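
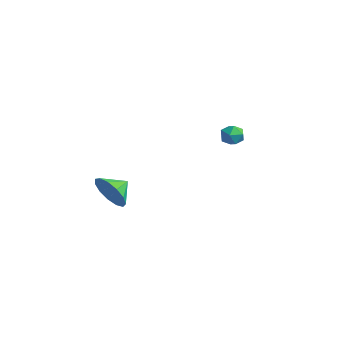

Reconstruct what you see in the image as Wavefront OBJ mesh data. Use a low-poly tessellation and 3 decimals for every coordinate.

v -3.134 3.288 -0.721
v -2.69 3.741 -0.82
v -2.61 2.639 -1.34
v -2.166 3.092 -1.439
v -2.22 2.817 -0.862
v -2.544 3.217 -0.48
v -2.756 3.163 -1.68
v -3.08 3.563 -1.298
v -2.457 3.663 -1.413
v -2.126 3.449 -0.907
v -3.174 2.931 -1.253
v -2.843 2.717 -0.747
v -2.053 -3.169 -3.077
v -1.63 -3.463 -2.231
v -2.227 -2.231 -2.663
v -1.222 -3.249 -2.545
v -1.077 -3.009 -3.027
v -1.242 -2.82 -3.525
v -1.664 -2.742 -3.881
v -2.21 -2.799 -3.982
v -2.706 -2.974 -3.795
v -2.994 -3.211 -3.38
v -2.983 -3.434 -2.869
v -2.677 -3.574 -2.424
v -2.173 -3.584 -2.186
f 1 12 6
f 1 6 2
f 1 2 8
f 1 8 11
f 1 11 12
f 2 6 10
f 6 12 5
f 12 11 3
f 11 8 7
f 8 2 9
f 4 10 5
f 4 5 3
f 4 3 7
f 4 7 9
f 4 9 10
f 5 10 6
f 3 5 12
f 7 3 11
f 9 7 8
f 10 9 2
f 14 13 16
f 14 16 15
f 16 13 17
f 16 17 15
f 17 13 18
f 17 18 15
f 18 13 19
f 18 19 15
f 19 13 20
f 19 20 15
f 20 13 21
f 20 21 15
f 21 13 22
f 21 22 15
f 22 13 23
f 22 23 15
f 23 13 24
f 23 24 15
f 24 13 25
f 24 25 15
f 25 13 14
f 25 14 15



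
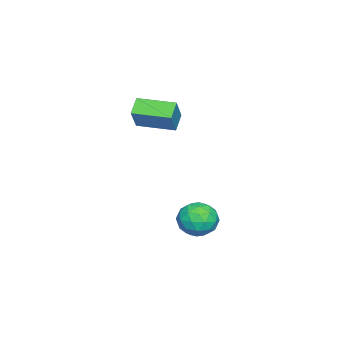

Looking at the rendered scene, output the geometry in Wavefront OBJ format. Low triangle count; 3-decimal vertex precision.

v -3.46 -2.705 2.768
v -4.295 -2.757 3.385
v -3.622 -0.773 2.712
v -4.457 -0.825 3.33
v -2.563 -2.595 3.99
v -3.398 -2.647 4.608
v -2.725 -0.663 3.935
v -3.56 -0.715 4.552
v -3.157 1.062 -2.034
v -2.587 1.589 -2.758
v -1.773 0.131 -1.622
v -1.203 0.658 -2.346
v -1.537 1.154 -1.469
v -2.392 1.73 -1.723
v -1.968 -0.01 -2.657
v -2.823 0.566 -2.911
v -1.851 0.927 -3.143
v -1.585 1.647 -2.409
v -2.775 0.073 -1.971
v -2.509 0.793 -1.237
v -2.993 1.408 -2.432
v -1.367 0.312 -1.948
v -1.563 0.604 -1.432
v -1.228 0.914 -1.858
v -2.879 1.49 -1.824
v -2.544 1.8 -2.25
v -1.927 1.545 -1.492
v -1.816 -0.08 -2.13
v -1.481 0.23 -2.556
v -3.132 0.806 -2.522
v -2.797 1.116 -2.948
v -2.433 0.175 -2.888
v -2.226 1.328 -3.084
v -1.412 0.78 -2.842
v -1.862 0.388 -3.024
v -2.365 0.726 -3.174
v -2.069 1.751 -2.652
v -1.256 1.204 -2.41
v -1.453 1.495 -1.895
v -1.955 1.834 -2.044
v -1.637 1.362 -2.878
v -3.104 0.516 -1.97
v -2.291 -0.031 -1.728
v -2.405 -0.114 -2.336
v -2.907 0.225 -2.485
v -2.948 0.94 -1.538
v -2.134 0.392 -1.296
v -1.995 0.994 -1.206
v -2.498 1.332 -1.356
v -2.723 0.358 -1.502
f 2 4 1
f 5 2 1
f 1 4 3
f 3 5 1
f 2 8 4
f 6 2 5
f 6 8 2
f 4 8 3
f 7 5 3
f 3 8 7
f 7 6 5
f 8 6 7
f 9 46 25
f 46 20 49
f 25 49 14
f 46 49 25
f 9 25 21
f 25 14 26
f 21 26 10
f 25 26 21
f 9 21 30
f 21 10 31
f 30 31 16
f 21 31 30
f 9 30 42
f 30 16 45
f 42 45 19
f 30 45 42
f 9 42 46
f 42 19 50
f 46 50 20
f 42 50 46
f 10 26 37
f 26 14 40
f 37 40 18
f 26 40 37
f 14 49 27
f 49 20 48
f 27 48 13
f 49 48 27
f 20 50 47
f 50 19 43
f 47 43 11
f 50 43 47
f 19 45 44
f 45 16 32
f 44 32 15
f 45 32 44
f 16 31 36
f 31 10 33
f 36 33 17
f 31 33 36
f 12 38 24
f 38 18 39
f 24 39 13
f 38 39 24
f 12 24 22
f 24 13 23
f 22 23 11
f 24 23 22
f 12 22 29
f 22 11 28
f 29 28 15
f 22 28 29
f 12 29 34
f 29 15 35
f 34 35 17
f 29 35 34
f 12 34 38
f 34 17 41
f 38 41 18
f 34 41 38
f 13 39 27
f 39 18 40
f 27 40 14
f 39 40 27
f 11 23 47
f 23 13 48
f 47 48 20
f 23 48 47
f 15 28 44
f 28 11 43
f 44 43 19
f 28 43 44
f 17 35 36
f 35 15 32
f 36 32 16
f 35 32 36
f 18 41 37
f 41 17 33
f 37 33 10
f 41 33 37



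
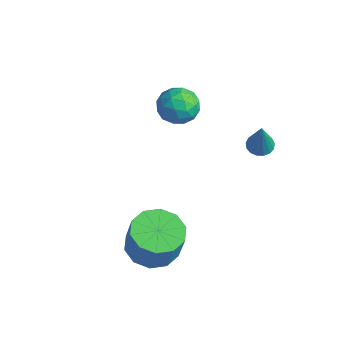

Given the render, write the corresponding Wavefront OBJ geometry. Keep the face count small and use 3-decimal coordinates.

v -4.675 1.347 0.751
v -4.364 1.795 1.472
v -3.416 0.605 0.668
v -3.105 1.053 1.389
v -3.777 0.454 1.483
v -4.554 0.913 1.534
v -3.226 1.487 0.606
v -4.003 1.946 0.657
v -3.468 1.881 1.383
v -3.809 1.243 1.925
v -3.971 1.157 0.215
v -4.312 0.519 0.757
v -4.63 1.636 1.119
v -3.15 0.764 1.021
v -3.545 0.412 1.077
v -3.362 0.675 1.501
v -4.742 1.118 1.155
v -4.559 1.381 1.579
v -4.214 0.593 1.586
v -3.221 1.019 0.561
v -3.038 1.282 0.985
v -4.418 1.725 0.639
v -4.235 1.988 1.063
v -3.566 1.807 0.554
v -3.92 1.95 1.49
v -3.181 1.514 1.441
v -3.251 1.769 0.981
v -3.709 2.039 1.011
v -4.12 1.575 1.809
v -3.381 1.139 1.76
v -3.776 0.787 1.816
v -4.233 1.056 1.846
v -3.594 1.625 1.756
v -4.399 1.261 0.38
v -3.66 0.825 0.331
v -3.547 1.344 0.294
v -4.004 1.613 0.324
v -4.599 0.886 0.699
v -3.86 0.45 0.65
v -4.071 0.361 1.129
v -4.529 0.631 1.159
v -4.186 0.775 0.384
v -0.685 -2.132 -3.265
v 0.119 -2.766 -3.577
v 0.629 -2.822 -2.146
v -0.175 -2.188 -1.835
v 0.323 -2.139 -3.625
v 0.833 -2.195 -2.194
v 0.142 -1.509 -3.536
v 0.652 -1.565 -2.105
v -0.355 -1.117 -3.344
v 0.155 -1.173 -1.913
v -0.978 -1.113 -3.121
v -0.468 -1.169 -1.691
v -1.489 -1.498 -2.954
v -0.979 -1.554 -1.523
v -1.693 -2.125 -2.906
v -1.183 -2.181 -1.475
v -1.512 -2.755 -2.995
v -1.002 -2.811 -1.564
v -1.015 -3.147 -3.187
v -0.505 -3.203 -1.756
v -0.392 -3.151 -3.409
v 0.118 -3.207 -1.979
v -0.054 2.279 1.066
v 0.458 2.346 0.908
v 0.494 1.901 2.674
v 0.387 2.581 0.987
v 0.215 2.747 1.085
v -0.019 2.806 1.178
v -0.26 2.745 1.246
v -0.455 2.576 1.272
v -0.557 2.34 1.252
v -0.544 2.09 1.188
v -0.419 1.883 1.097
v -0.21 1.767 0.999
v 0.035 1.768 0.916
v 0.259 1.887 0.867
v 0.412 2.095 0.864
f 1 38 17
f 38 12 41
f 17 41 6
f 38 41 17
f 1 17 13
f 17 6 18
f 13 18 2
f 17 18 13
f 1 13 22
f 13 2 23
f 22 23 8
f 13 23 22
f 1 22 34
f 22 8 37
f 34 37 11
f 22 37 34
f 1 34 38
f 34 11 42
f 38 42 12
f 34 42 38
f 2 18 29
f 18 6 32
f 29 32 10
f 18 32 29
f 6 41 19
f 41 12 40
f 19 40 5
f 41 40 19
f 12 42 39
f 42 11 35
f 39 35 3
f 42 35 39
f 11 37 36
f 37 8 24
f 36 24 7
f 37 24 36
f 8 23 28
f 23 2 25
f 28 25 9
f 23 25 28
f 4 30 16
f 30 10 31
f 16 31 5
f 30 31 16
f 4 16 14
f 16 5 15
f 14 15 3
f 16 15 14
f 4 14 21
f 14 3 20
f 21 20 7
f 14 20 21
f 4 21 26
f 21 7 27
f 26 27 9
f 21 27 26
f 4 26 30
f 26 9 33
f 30 33 10
f 26 33 30
f 5 31 19
f 31 10 32
f 19 32 6
f 31 32 19
f 3 15 39
f 15 5 40
f 39 40 12
f 15 40 39
f 7 20 36
f 20 3 35
f 36 35 11
f 20 35 36
f 9 27 28
f 27 7 24
f 28 24 8
f 27 24 28
f 10 33 29
f 33 9 25
f 29 25 2
f 33 25 29
f 44 43 47
f 44 47 45
f 45 47 48
f 45 48 46
f 47 43 49
f 47 49 48
f 48 49 50
f 48 50 46
f 49 43 51
f 49 51 50
f 50 51 52
f 50 52 46
f 51 43 53
f 51 53 52
f 52 53 54
f 52 54 46
f 53 43 55
f 53 55 54
f 54 55 56
f 54 56 46
f 55 43 57
f 55 57 56
f 56 57 58
f 56 58 46
f 57 43 59
f 57 59 58
f 58 59 60
f 58 60 46
f 59 43 61
f 59 61 60
f 60 61 62
f 60 62 46
f 61 43 63
f 61 63 62
f 62 63 64
f 62 64 46
f 63 43 44
f 63 44 64
f 64 44 45
f 64 45 46
f 66 65 68
f 66 68 67
f 68 65 69
f 68 69 67
f 69 65 70
f 69 70 67
f 70 65 71
f 70 71 67
f 71 65 72
f 71 72 67
f 72 65 73
f 72 73 67
f 73 65 74
f 73 74 67
f 74 65 75
f 74 75 67
f 75 65 76
f 75 76 67
f 76 65 77
f 76 77 67
f 77 65 78
f 77 78 67
f 78 65 79
f 78 79 67
f 79 65 66
f 79 66 67



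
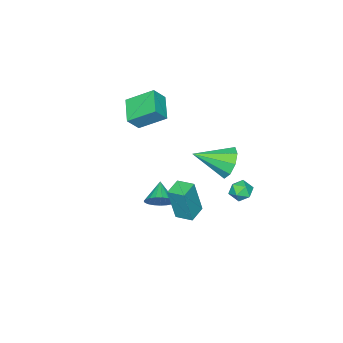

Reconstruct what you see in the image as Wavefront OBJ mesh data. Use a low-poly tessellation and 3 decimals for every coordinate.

v -1.39 -4 4.066
v -2.112 -2.63 5.061
v -2.054 -3.741 3.228
v -2.776 -2.372 4.222
v -0.244 -2.968 3.478
v -0.966 -1.599 4.472
v -0.908 -2.71 2.639
v -1.63 -1.34 3.634
v -0.123 1.079 -1.376
v 0.264 0.823 0.765
v -0.257 2.09 -1.231
v 0.13 1.834 0.91
v 0.95 1.246 -1.55
v 1.337 0.99 0.591
v 0.816 2.257 -1.405
v 1.203 2.001 0.736
v -1.895 2.548 1.728
v -1.149 2.832 1.031
v -0.565 1.172 2.592
v -1.104 3.247 1.624
v -1.43 3.335 2.266
v -1.973 3.055 2.656
v -2.48 2.538 2.612
v -2.713 2.026 2.155
v -2.563 1.758 1.498
v -2.101 1.86 0.948
v -1.542 2.284 0.764
v -1.202 -1.538 -3.144
v -0.715 -1.429 -2.431
v -2.138 -2.242 -2.396
v -0.927 -1.137 -2.422
v -1.188 -0.914 -2.537
v -1.45 -0.798 -2.758
v -1.67 -0.811 -3.045
v -1.809 -0.949 -3.349
v -1.842 -1.189 -3.618
v -1.765 -1.489 -3.805
v -1.591 -1.798 -3.877
v -1.349 -2.061 -3.822
v -1.082 -2.234 -3.651
v -0.835 -2.287 -3.391
v -0.652 -2.21 -3.089
v -0.564 -2.017 -2.796
v -0.586 -1.74 -2.563
v -2.925 3.199 -1.417
v -2.462 3.558 -0.972
v -2.758 2.202 -0.788
v -2.295 2.561 -0.343
v -3.013 2.719 -0.331
v -3.117 3.336 -0.72
v -2.103 2.424 -1.04
v -2.207 3.041 -1.429
v -1.954 3.079 -0.739
v -2.517 3.261 -0.301
v -2.703 2.499 -1.459
v -3.266 2.681 -1.021
f 2 4 1
f 5 2 1
f 1 4 3
f 3 5 1
f 2 8 4
f 6 2 5
f 6 8 2
f 4 8 3
f 7 5 3
f 3 8 7
f 7 6 5
f 8 6 7
f 10 12 9
f 13 10 9
f 9 12 11
f 11 13 9
f 10 16 12
f 14 10 13
f 14 16 10
f 12 16 11
f 15 13 11
f 11 16 15
f 15 14 13
f 16 14 15
f 18 17 20
f 18 20 19
f 20 17 21
f 20 21 19
f 21 17 22
f 21 22 19
f 22 17 23
f 22 23 19
f 23 17 24
f 23 24 19
f 24 17 25
f 24 25 19
f 25 17 26
f 25 26 19
f 26 17 27
f 26 27 19
f 27 17 18
f 27 18 19
f 29 28 31
f 29 31 30
f 31 28 32
f 31 32 30
f 32 28 33
f 32 33 30
f 33 28 34
f 33 34 30
f 34 28 35
f 34 35 30
f 35 28 36
f 35 36 30
f 36 28 37
f 36 37 30
f 37 28 38
f 37 38 30
f 38 28 39
f 38 39 30
f 39 28 40
f 39 40 30
f 40 28 41
f 40 41 30
f 41 28 42
f 41 42 30
f 42 28 43
f 42 43 30
f 43 28 44
f 43 44 30
f 44 28 29
f 44 29 30
f 45 56 50
f 45 50 46
f 45 46 52
f 45 52 55
f 45 55 56
f 46 50 54
f 50 56 49
f 56 55 47
f 55 52 51
f 52 46 53
f 48 54 49
f 48 49 47
f 48 47 51
f 48 51 53
f 48 53 54
f 49 54 50
f 47 49 56
f 51 47 55
f 53 51 52
f 54 53 46



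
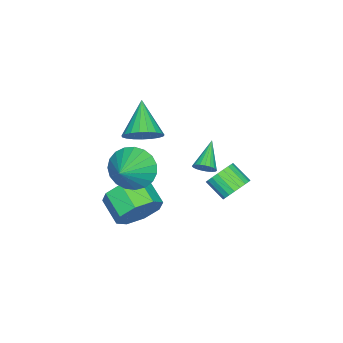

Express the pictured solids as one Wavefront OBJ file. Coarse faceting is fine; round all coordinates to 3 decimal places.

v -0.086 -0.427 -2.821
v 0.525 -0.331 -1.911
v -0.183 -1.337 -1.33
v -0.794 -1.433 -2.239
v -0.159 0.16 -1.893
v -0.867 -0.846 -1.312
v -0.8 0.307 -2.419
v -1.508 -0.698 -1.838
v -1.023 0.024 -3.18
v -1.73 -0.981 -2.599
v -0.697 -0.523 -3.73
v -1.405 -1.529 -3.149
v -0.013 -1.014 -3.748
v -0.721 -2.02 -3.167
v 0.628 -1.162 -3.222
v -0.08 -2.167 -2.641
v 0.85 -0.879 -2.461
v 0.143 -1.884 -1.88
v 1.188 3.05 2.408
v 1.469 2.977 2.815
v 0.032 2.85 3.172
v 1.438 3.182 2.821
v 1.363 3.365 2.755
v 1.258 3.493 2.63
v 1.141 3.545 2.466
v 1.032 3.511 2.292
v 0.95 3.397 2.139
v 0.909 3.224 2.031
v 0.917 3.02 1.989
v 0.971 2.822 2.02
v 1.063 2.663 2.117
v 1.177 2.571 2.265
v 1.292 2.562 2.438
v 1.39 2.637 2.605
v 1.452 2.784 2.739
v -3.608 2.44 -3.054
v -3.004 2.078 -3.34
v -3.247 1.159 -2.693
v -3.852 1.52 -2.406
v -2.881 2.223 -3.087
v -3.124 1.304 -2.44
v -2.883 2.405 -2.829
v -3.126 1.486 -2.182
v -3.011 2.594 -2.61
v -3.254 1.675 -1.963
v -3.242 2.755 -2.467
v -3.485 1.836 -1.82
v -3.536 2.862 -2.426
v -3.78 1.943 -1.779
v -3.843 2.896 -2.493
v -4.087 1.977 -1.846
v -4.11 2.851 -2.657
v -4.353 1.932 -2.01
v -4.289 2.735 -2.89
v -4.532 1.816 -2.243
v -4.351 2.568 -3.151
v -4.594 1.649 -2.504
v -4.285 2.378 -3.395
v -4.528 1.459 -2.748
v -4.101 2.199 -3.58
v -4.344 1.28 -2.933
v -3.833 2.062 -3.674
v -4.076 1.143 -3.027
v -3.525 1.99 -3.661
v -3.768 1.071 -3.014
v -3.232 1.996 -3.542
v -3.475 1.077 -2.895
v 0.654 -0.369 0.735
v 1.159 -0.864 -0.054
v 2.086 -0.231 1.565
v 1.19 -0.442 -0.177
v 1.128 -0.007 -0.141
v 0.984 0.365 0.045
v 0.783 0.611 0.351
v 0.56 0.687 0.724
v 0.353 0.58 1.098
v 0.198 0.31 1.41
v 0.123 -0.078 1.605
v 0.139 -0.516 1.65
v 0.244 -0.929 1.536
v 0.42 -1.245 1.284
v 0.637 -1.409 0.938
v 0.857 -1.394 0.556
v 1.042 -1.201 0.205
v -1.978 -1.174 0.527
v -1.329 -1.417 1.102
v -3.262 -1.846 1.693
v -1.408 -1.069 1.216
v -1.585 -0.739 1.211
v -1.83 -0.485 1.087
v -2.101 -0.35 0.867
v -2.35 -0.357 0.588
v -2.535 -0.506 0.298
v -2.624 -0.77 0.048
v -2.6 -1.104 -0.119
v -2.47 -1.45 -0.174
v -2.254 -1.749 -0.108
v -1.99 -1.948 0.068
v -1.724 -2.013 0.323
v -1.502 -1.934 0.613
v -1.363 -1.723 0.889
f 2 1 5
f 2 5 3
f 3 5 6
f 3 6 4
f 5 1 7
f 5 7 6
f 6 7 8
f 6 8 4
f 7 1 9
f 7 9 8
f 8 9 10
f 8 10 4
f 9 1 11
f 9 11 10
f 10 11 12
f 10 12 4
f 11 1 13
f 11 13 12
f 12 13 14
f 12 14 4
f 13 1 15
f 13 15 14
f 14 15 16
f 14 16 4
f 15 1 17
f 15 17 16
f 16 17 18
f 16 18 4
f 17 1 2
f 17 2 18
f 18 2 3
f 18 3 4
f 20 19 22
f 20 22 21
f 22 19 23
f 22 23 21
f 23 19 24
f 23 24 21
f 24 19 25
f 24 25 21
f 25 19 26
f 25 26 21
f 26 19 27
f 26 27 21
f 27 19 28
f 27 28 21
f 28 19 29
f 28 29 21
f 29 19 30
f 29 30 21
f 30 19 31
f 30 31 21
f 31 19 32
f 31 32 21
f 32 19 33
f 32 33 21
f 33 19 34
f 33 34 21
f 34 19 35
f 34 35 21
f 35 19 20
f 35 20 21
f 37 36 40
f 37 40 38
f 38 40 41
f 38 41 39
f 40 36 42
f 40 42 41
f 41 42 43
f 41 43 39
f 42 36 44
f 42 44 43
f 43 44 45
f 43 45 39
f 44 36 46
f 44 46 45
f 45 46 47
f 45 47 39
f 46 36 48
f 46 48 47
f 47 48 49
f 47 49 39
f 48 36 50
f 48 50 49
f 49 50 51
f 49 51 39
f 50 36 52
f 50 52 51
f 51 52 53
f 51 53 39
f 52 36 54
f 52 54 53
f 53 54 55
f 53 55 39
f 54 36 56
f 54 56 55
f 55 56 57
f 55 57 39
f 56 36 58
f 56 58 57
f 57 58 59
f 57 59 39
f 58 36 60
f 58 60 59
f 59 60 61
f 59 61 39
f 60 36 62
f 60 62 61
f 61 62 63
f 61 63 39
f 62 36 64
f 62 64 63
f 63 64 65
f 63 65 39
f 64 36 66
f 64 66 65
f 65 66 67
f 65 67 39
f 66 36 37
f 66 37 67
f 67 37 38
f 67 38 39
f 69 68 71
f 69 71 70
f 71 68 72
f 71 72 70
f 72 68 73
f 72 73 70
f 73 68 74
f 73 74 70
f 74 68 75
f 74 75 70
f 75 68 76
f 75 76 70
f 76 68 77
f 76 77 70
f 77 68 78
f 77 78 70
f 78 68 79
f 78 79 70
f 79 68 80
f 79 80 70
f 80 68 81
f 80 81 70
f 81 68 82
f 81 82 70
f 82 68 83
f 82 83 70
f 83 68 84
f 83 84 70
f 84 68 69
f 84 69 70
f 86 85 88
f 86 88 87
f 88 85 89
f 88 89 87
f 89 85 90
f 89 90 87
f 90 85 91
f 90 91 87
f 91 85 92
f 91 92 87
f 92 85 93
f 92 93 87
f 93 85 94
f 93 94 87
f 94 85 95
f 94 95 87
f 95 85 96
f 95 96 87
f 96 85 97
f 96 97 87
f 97 85 98
f 97 98 87
f 98 85 99
f 98 99 87
f 99 85 100
f 99 100 87
f 100 85 101
f 100 101 87
f 101 85 86
f 101 86 87



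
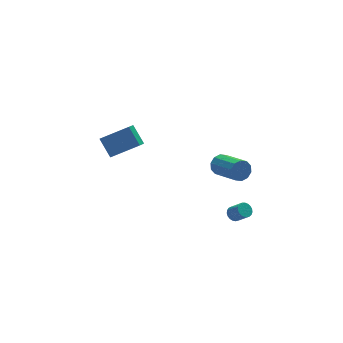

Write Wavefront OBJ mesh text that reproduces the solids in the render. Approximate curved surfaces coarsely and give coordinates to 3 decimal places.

v 0.765 -3.581 -1.141
v 1.218 -3.349 -1.167
v 1.588 -3.987 -0.405
v 1.135 -4.219 -0.379
v 1.118 -3.233 -1.021
v 1.488 -3.871 -0.259
v 0.956 -3.177 -0.895
v 1.326 -3.815 -0.134
v 0.761 -3.191 -0.812
v 1.131 -3.829 -0.051
v 0.567 -3.272 -0.786
v 0.937 -3.91 -0.025
v 0.407 -3.407 -0.821
v 0.778 -4.045 -0.06
v 0.309 -3.572 -0.912
v 0.679 -4.21 -0.15
v 0.29 -3.738 -1.042
v 0.66 -4.376 -0.28
v 0.353 -3.878 -1.189
v 0.723 -4.515 -0.427
v 0.487 -3.966 -1.328
v 0.857 -4.603 -0.566
v 0.669 -3.987 -1.434
v 1.039 -4.625 -0.673
v 0.868 -3.938 -1.49
v 1.238 -4.576 -0.728
v 1.049 -3.828 -1.485
v 1.419 -4.466 -0.724
v 1.181 -3.675 -1.421
v 1.551 -4.312 -0.66
v 1.241 -3.505 -1.308
v 1.611 -4.143 -0.547
v 0.872 -1.502 1.638
v 1.207 -1.678 1.026
v 1.603 -3.514 1.77
v 1.268 -3.338 2.382
v 1.509 -1.501 1.301
v 1.904 -3.337 2.045
v 1.567 -1.325 1.706
v 1.962 -3.161 2.45
v 1.359 -1.216 2.084
v 1.755 -3.052 2.828
v 0.966 -1.217 2.292
v 1.362 -3.053 3.036
v 0.537 -1.326 2.25
v 0.933 -3.162 2.994
v 0.236 -1.503 1.975
v 0.631 -3.339 2.719
v 0.178 -1.679 1.57
v 0.573 -3.515 2.314
v 0.385 -1.788 1.192
v 0.781 -3.624 1.936
v 0.778 -1.787 0.984
v 1.174 -3.623 1.728
v -2.359 2.72 1.208
v -2.612 3.727 2.22
v -4.015 3.227 0.289
v -4.268 4.234 1.302
v -1.752 3.526 0.558
v -2.005 4.533 1.571
v -3.408 4.033 -0.36
v -3.661 5.04 0.652
f 2 1 5
f 2 5 3
f 3 5 6
f 3 6 4
f 5 1 7
f 5 7 6
f 6 7 8
f 6 8 4
f 7 1 9
f 7 9 8
f 8 9 10
f 8 10 4
f 9 1 11
f 9 11 10
f 10 11 12
f 10 12 4
f 11 1 13
f 11 13 12
f 12 13 14
f 12 14 4
f 13 1 15
f 13 15 14
f 14 15 16
f 14 16 4
f 15 1 17
f 15 17 16
f 16 17 18
f 16 18 4
f 17 1 19
f 17 19 18
f 18 19 20
f 18 20 4
f 19 1 21
f 19 21 20
f 20 21 22
f 20 22 4
f 21 1 23
f 21 23 22
f 22 23 24
f 22 24 4
f 23 1 25
f 23 25 24
f 24 25 26
f 24 26 4
f 25 1 27
f 25 27 26
f 26 27 28
f 26 28 4
f 27 1 29
f 27 29 28
f 28 29 30
f 28 30 4
f 29 1 31
f 29 31 30
f 30 31 32
f 30 32 4
f 31 1 2
f 31 2 32
f 32 2 3
f 32 3 4
f 34 33 37
f 34 37 35
f 35 37 38
f 35 38 36
f 37 33 39
f 37 39 38
f 38 39 40
f 38 40 36
f 39 33 41
f 39 41 40
f 40 41 42
f 40 42 36
f 41 33 43
f 41 43 42
f 42 43 44
f 42 44 36
f 43 33 45
f 43 45 44
f 44 45 46
f 44 46 36
f 45 33 47
f 45 47 46
f 46 47 48
f 46 48 36
f 47 33 49
f 47 49 48
f 48 49 50
f 48 50 36
f 49 33 51
f 49 51 50
f 50 51 52
f 50 52 36
f 51 33 53
f 51 53 52
f 52 53 54
f 52 54 36
f 53 33 34
f 53 34 54
f 54 34 35
f 54 35 36
f 56 58 55
f 59 56 55
f 55 58 57
f 57 59 55
f 56 62 58
f 60 56 59
f 60 62 56
f 58 62 57
f 61 59 57
f 57 62 61
f 61 60 59
f 62 60 61



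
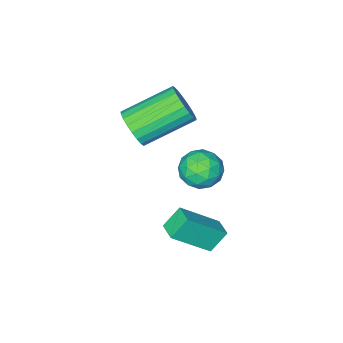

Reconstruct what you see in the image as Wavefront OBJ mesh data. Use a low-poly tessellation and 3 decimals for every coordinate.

v -3.082 -0.747 -2.603
v -2.42 -0.153 -2.694
v -2.42 -1.307 -1.446
v -1.758 -0.713 -1.537
v -2.571 -0.441 -1.285
v -2.98 -0.095 -2.001
v -1.86 -1.365 -2.139
v -2.269 -1.019 -2.855
v -1.665 -0.536 -2.408
v -2.104 0.036 -1.88
v -2.736 -1.496 -2.26
v -3.175 -0.924 -1.732
v -2.809 -0.401 -2.75
v -2.031 -1.059 -1.39
v -2.509 -0.899 -1.242
v -2.12 -0.55 -1.295
v -3.138 -0.366 -2.343
v -2.749 -0.017 -2.396
v -2.838 -0.187 -1.568
v -2.091 -1.443 -1.744
v -1.702 -1.094 -1.797
v -2.72 -0.91 -2.845
v -2.331 -0.561 -2.898
v -2.002 -1.273 -2.572
v -1.976 -0.277 -2.635
v -1.587 -0.606 -1.955
v -1.647 -0.989 -2.309
v -1.887 -0.786 -2.73
v -2.234 0.059 -2.325
v -1.846 -0.27 -1.645
v -2.324 -0.11 -1.497
v -2.564 0.094 -1.917
v -1.79 -0.165 -2.157
v -2.994 -1.19 -2.495
v -2.606 -1.519 -1.815
v -2.276 -1.554 -2.223
v -2.516 -1.35 -2.643
v -3.253 -0.854 -2.185
v -2.864 -1.183 -1.505
v -2.953 -0.674 -1.41
v -3.193 -0.471 -1.831
v -3.05 -1.295 -1.983
v -1.103 -3.079 -0.669
v -0.655 -2.802 -0.002
v -2.508 -2.105 0.956
v -2.957 -2.381 0.289
v -0.656 -2.518 -0.212
v -2.51 -1.821 0.746
v -0.735 -2.331 -0.502
v -2.589 -1.634 0.457
v -0.878 -2.273 -0.82
v -2.731 -1.576 0.138
v -1.06 -2.355 -1.112
v -2.913 -1.657 -0.154
v -1.249 -2.561 -1.327
v -3.102 -1.864 -0.369
v -1.413 -2.857 -1.429
v -3.266 -2.16 -0.471
v -1.523 -3.192 -1.399
v -3.377 -2.494 -0.441
v -1.561 -3.507 -1.243
v -3.415 -2.809 -0.285
v -1.52 -3.747 -0.988
v -3.373 -3.05 -0.03
v -1.407 -3.873 -0.678
v -3.26 -3.175 0.281
v -1.241 -3.861 -0.366
v -3.094 -3.163 0.592
v -1.051 -3.714 -0.106
v -2.905 -3.016 0.852
v -0.871 -3.457 0.056
v -2.724 -2.759 1.014
v -0.73 -3.134 0.093
v -2.584 -2.437 1.051
v -1.668 0.329 -5.018
v -2.328 0.455 -4.238
v -1.417 1.105 -4.932
v -2.078 1.231 -4.151
v -0.302 -0.251 -3.769
v -0.963 -0.125 -2.988
v -0.052 0.525 -3.682
v -0.712 0.651 -2.902
f 1 38 17
f 38 12 41
f 17 41 6
f 38 41 17
f 1 17 13
f 17 6 18
f 13 18 2
f 17 18 13
f 1 13 22
f 13 2 23
f 22 23 8
f 13 23 22
f 1 22 34
f 22 8 37
f 34 37 11
f 22 37 34
f 1 34 38
f 34 11 42
f 38 42 12
f 34 42 38
f 2 18 29
f 18 6 32
f 29 32 10
f 18 32 29
f 6 41 19
f 41 12 40
f 19 40 5
f 41 40 19
f 12 42 39
f 42 11 35
f 39 35 3
f 42 35 39
f 11 37 36
f 37 8 24
f 36 24 7
f 37 24 36
f 8 23 28
f 23 2 25
f 28 25 9
f 23 25 28
f 4 30 16
f 30 10 31
f 16 31 5
f 30 31 16
f 4 16 14
f 16 5 15
f 14 15 3
f 16 15 14
f 4 14 21
f 14 3 20
f 21 20 7
f 14 20 21
f 4 21 26
f 21 7 27
f 26 27 9
f 21 27 26
f 4 26 30
f 26 9 33
f 30 33 10
f 26 33 30
f 5 31 19
f 31 10 32
f 19 32 6
f 31 32 19
f 3 15 39
f 15 5 40
f 39 40 12
f 15 40 39
f 7 20 36
f 20 3 35
f 36 35 11
f 20 35 36
f 9 27 28
f 27 7 24
f 28 24 8
f 27 24 28
f 10 33 29
f 33 9 25
f 29 25 2
f 33 25 29
f 44 43 47
f 44 47 45
f 45 47 48
f 45 48 46
f 47 43 49
f 47 49 48
f 48 49 50
f 48 50 46
f 49 43 51
f 49 51 50
f 50 51 52
f 50 52 46
f 51 43 53
f 51 53 52
f 52 53 54
f 52 54 46
f 53 43 55
f 53 55 54
f 54 55 56
f 54 56 46
f 55 43 57
f 55 57 56
f 56 57 58
f 56 58 46
f 57 43 59
f 57 59 58
f 58 59 60
f 58 60 46
f 59 43 61
f 59 61 60
f 60 61 62
f 60 62 46
f 61 43 63
f 61 63 62
f 62 63 64
f 62 64 46
f 63 43 65
f 63 65 64
f 64 65 66
f 64 66 46
f 65 43 67
f 65 67 66
f 66 67 68
f 66 68 46
f 67 43 69
f 67 69 68
f 68 69 70
f 68 70 46
f 69 43 71
f 69 71 70
f 70 71 72
f 70 72 46
f 71 43 73
f 71 73 72
f 72 73 74
f 72 74 46
f 73 43 44
f 73 44 74
f 74 44 45
f 74 45 46
f 76 78 75
f 79 76 75
f 75 78 77
f 77 79 75
f 76 82 78
f 80 76 79
f 80 82 76
f 78 82 77
f 81 79 77
f 77 82 81
f 81 80 79
f 82 80 81



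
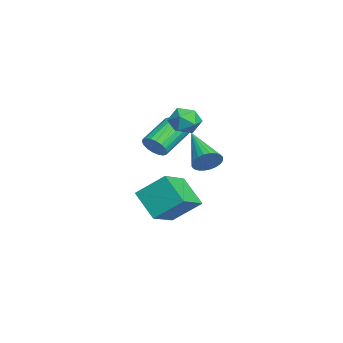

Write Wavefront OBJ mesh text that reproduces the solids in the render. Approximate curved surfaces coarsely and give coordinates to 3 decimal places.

v -0.138 2.634 1.217
v 0.139 2.174 0.597
v -0.279 1.546 1.963
v -0.002 1.086 1.343
v 0.507 1.597 1.734
v 0.594 2.269 1.273
v -0.734 1.451 1.287
v -0.647 2.123 0.826
v -0.229 1.443 0.641
v 0.538 1.533 0.917
v -0.678 2.187 1.643
v 0.089 2.277 1.919
v -2.558 0.665 -4.292
v -1.09 -0.277 -3.49
v -2.319 1.99 -3.173
v -0.851 1.048 -2.371
v -1.469 1.412 -5.409
v -0.001 0.47 -4.607
v -1.23 2.737 -4.29
v 0.238 1.795 -3.488
v 2.418 2.628 -0.235
v 2.779 2.202 0.203
v 0.562 2.092 0.775
v 2.786 2.441 0.342
v 2.737 2.709 0.394
v 2.639 2.964 0.35
v 2.508 3.169 0.216
v 2.362 3.29 0.014
v 2.226 3.311 -0.226
v 2.118 3.228 -0.467
v 2.056 3.054 -0.673
v 2.05 2.815 -0.813
v 2.099 2.547 -0.864
v 2.197 2.292 -0.82
v 2.328 2.087 -0.687
v 2.473 1.966 -0.485
v 2.61 1.945 -0.245
v 2.718 2.028 -0.003
v -2.354 0.672 -1.162
v -1.963 1.211 -1.343
v -3.055 2.287 -0.498
v -3.446 1.748 -0.318
v -2.163 1.191 -1.575
v -3.255 2.266 -0.731
v -2.4 1.068 -1.726
v -3.492 2.143 -0.881
v -2.629 0.866 -1.765
v -3.721 1.942 -0.92
v -2.803 0.626 -1.684
v -3.895 1.702 -0.84
v -2.888 0.396 -1.501
v -3.98 1.471 -0.656
v -2.868 0.22 -1.25
v -3.959 1.295 -0.405
v -2.745 0.133 -0.982
v -3.837 1.209 -0.137
v -2.545 0.154 -0.749
v -3.637 1.229 0.095
v -2.308 0.277 -0.599
v -3.4 1.352 0.246
v -2.079 0.478 -0.56
v -3.171 1.554 0.285
v -1.905 0.718 -0.64
v -2.997 1.794 0.204
v -1.82 0.949 -0.824
v -2.912 2.024 0.021
v -1.841 1.125 -1.075
v -2.932 2.2 -0.23
f 1 12 6
f 1 6 2
f 1 2 8
f 1 8 11
f 1 11 12
f 2 6 10
f 6 12 5
f 12 11 3
f 11 8 7
f 8 2 9
f 4 10 5
f 4 5 3
f 4 3 7
f 4 7 9
f 4 9 10
f 5 10 6
f 3 5 12
f 7 3 11
f 9 7 8
f 10 9 2
f 14 16 13
f 17 14 13
f 13 16 15
f 15 17 13
f 14 20 16
f 18 14 17
f 18 20 14
f 16 20 15
f 19 17 15
f 15 20 19
f 19 18 17
f 20 18 19
f 22 21 24
f 22 24 23
f 24 21 25
f 24 25 23
f 25 21 26
f 25 26 23
f 26 21 27
f 26 27 23
f 27 21 28
f 27 28 23
f 28 21 29
f 28 29 23
f 29 21 30
f 29 30 23
f 30 21 31
f 30 31 23
f 31 21 32
f 31 32 23
f 32 21 33
f 32 33 23
f 33 21 34
f 33 34 23
f 34 21 35
f 34 35 23
f 35 21 36
f 35 36 23
f 36 21 37
f 36 37 23
f 37 21 38
f 37 38 23
f 38 21 22
f 38 22 23
f 40 39 43
f 40 43 41
f 41 43 44
f 41 44 42
f 43 39 45
f 43 45 44
f 44 45 46
f 44 46 42
f 45 39 47
f 45 47 46
f 46 47 48
f 46 48 42
f 47 39 49
f 47 49 48
f 48 49 50
f 48 50 42
f 49 39 51
f 49 51 50
f 50 51 52
f 50 52 42
f 51 39 53
f 51 53 52
f 52 53 54
f 52 54 42
f 53 39 55
f 53 55 54
f 54 55 56
f 54 56 42
f 55 39 57
f 55 57 56
f 56 57 58
f 56 58 42
f 57 39 59
f 57 59 58
f 58 59 60
f 58 60 42
f 59 39 61
f 59 61 60
f 60 61 62
f 60 62 42
f 61 39 63
f 61 63 62
f 62 63 64
f 62 64 42
f 63 39 65
f 63 65 64
f 64 65 66
f 64 66 42
f 65 39 67
f 65 67 66
f 66 67 68
f 66 68 42
f 67 39 40
f 67 40 68
f 68 40 41
f 68 41 42



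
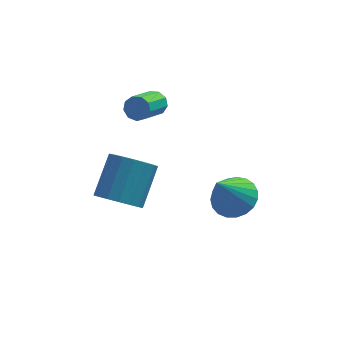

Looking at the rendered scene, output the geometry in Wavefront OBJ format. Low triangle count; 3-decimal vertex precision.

v -0.516 -0.655 1.05
v 0.253 -0.62 0.623
v 0.844 0.55 1.782
v 0.076 0.515 2.21
v 0.021 -0.321 0.439
v 0.613 0.849 1.598
v -0.333 -0.097 0.395
v 0.259 1.072 1.554
v -0.73 -0.002 0.501
v -0.138 1.168 1.66
v -1.077 -0.056 0.733
v -0.485 1.114 1.892
v -1.296 -0.247 1.037
v -0.704 0.922 2.197
v -1.336 -0.532 1.345
v -0.744 0.638 2.504
v -1.188 -0.845 1.585
v -0.596 0.325 2.745
v -0.887 -1.114 1.703
v -0.295 0.056 2.862
v -0.5 -1.278 1.671
v 0.092 -0.108 2.831
v -0.117 -1.3 1.497
v 0.475 -0.13 2.656
v 0.175 -1.173 1.221
v 0.766 -0.003 2.38
v 0.308 -0.928 0.905
v 0.9 0.242 2.065
v 0.987 3.734 2.404
v 1.274 3.379 2.136
v 0.6 2.311 2.827
v 0.313 2.666 3.096
v 1.445 3.47 2.442
v 0.771 2.401 3.134
v 1.401 3.684 2.731
v 0.727 2.616 3.423
v 1.164 3.922 2.867
v 0.49 2.854 3.559
v 0.844 4.072 2.787
v 0.17 3.004 3.478
v 0.591 4.064 2.527
v -0.083 2.996 3.219
v 0.523 3.901 2.21
v -0.151 2.833 2.902
v 0.673 3.661 1.984
v -0.002 2.592 2.675
v 0.969 3.454 1.955
v 0.295 2.386 2.646
v 3.707 1.667 -1.327
v 4.429 1.974 -0.866
v 2.993 1.013 0.227
v 4.193 2.27 -0.85
v 3.874 2.461 -0.916
v 3.526 2.515 -1.053
v 3.208 2.423 -1.237
v 2.977 2.2 -1.437
v 2.873 1.884 -1.618
v 2.912 1.531 -1.749
v 3.089 1.202 -1.806
v 3.372 0.952 -1.781
v 3.714 0.827 -1.677
v 4.054 0.846 -1.512
v 4.334 1.008 -1.316
v 4.506 1.283 -1.121
v 4.539 1.625 -0.962
f 2 1 5
f 2 5 3
f 3 5 6
f 3 6 4
f 5 1 7
f 5 7 6
f 6 7 8
f 6 8 4
f 7 1 9
f 7 9 8
f 8 9 10
f 8 10 4
f 9 1 11
f 9 11 10
f 10 11 12
f 10 12 4
f 11 1 13
f 11 13 12
f 12 13 14
f 12 14 4
f 13 1 15
f 13 15 14
f 14 15 16
f 14 16 4
f 15 1 17
f 15 17 16
f 16 17 18
f 16 18 4
f 17 1 19
f 17 19 18
f 18 19 20
f 18 20 4
f 19 1 21
f 19 21 20
f 20 21 22
f 20 22 4
f 21 1 23
f 21 23 22
f 22 23 24
f 22 24 4
f 23 1 25
f 23 25 24
f 24 25 26
f 24 26 4
f 25 1 27
f 25 27 26
f 26 27 28
f 26 28 4
f 27 1 2
f 27 2 28
f 28 2 3
f 28 3 4
f 30 29 33
f 30 33 31
f 31 33 34
f 31 34 32
f 33 29 35
f 33 35 34
f 34 35 36
f 34 36 32
f 35 29 37
f 35 37 36
f 36 37 38
f 36 38 32
f 37 29 39
f 37 39 38
f 38 39 40
f 38 40 32
f 39 29 41
f 39 41 40
f 40 41 42
f 40 42 32
f 41 29 43
f 41 43 42
f 42 43 44
f 42 44 32
f 43 29 45
f 43 45 44
f 44 45 46
f 44 46 32
f 45 29 47
f 45 47 46
f 46 47 48
f 46 48 32
f 47 29 30
f 47 30 48
f 48 30 31
f 48 31 32
f 50 49 52
f 50 52 51
f 52 49 53
f 52 53 51
f 53 49 54
f 53 54 51
f 54 49 55
f 54 55 51
f 55 49 56
f 55 56 51
f 56 49 57
f 56 57 51
f 57 49 58
f 57 58 51
f 58 49 59
f 58 59 51
f 59 49 60
f 59 60 51
f 60 49 61
f 60 61 51
f 61 49 62
f 61 62 51
f 62 49 63
f 62 63 51
f 63 49 64
f 63 64 51
f 64 49 65
f 64 65 51
f 65 49 50
f 65 50 51



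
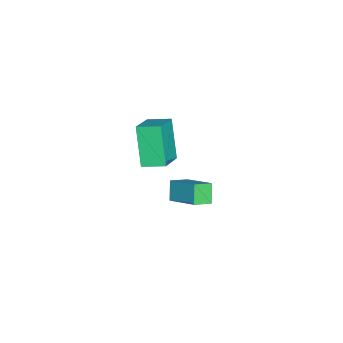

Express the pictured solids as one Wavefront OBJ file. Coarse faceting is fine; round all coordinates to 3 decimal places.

v 1.57 -2.779 3.413
v 2.721 -2.88 4.03
v 1.524 -1.83 3.654
v 2.675 -1.931 4.272
v 2.425 -2.349 1.888
v 3.576 -2.45 2.506
v 2.379 -1.4 2.13
v 3.53 -1.501 2.747
v 0.856 -1.385 -2.119
v 0.285 -1.523 -1.411
v 1.602 -0.212 -1.288
v 1.031 -0.35 -0.58
v 1.389 -1.95 -1.8
v 0.818 -2.088 -1.092
v 2.135 -0.777 -0.969
v 1.564 -0.915 -0.261
f 2 4 1
f 5 2 1
f 1 4 3
f 3 5 1
f 2 8 4
f 6 2 5
f 6 8 2
f 4 8 3
f 7 5 3
f 3 8 7
f 7 6 5
f 8 6 7
f 10 12 9
f 13 10 9
f 9 12 11
f 11 13 9
f 10 16 12
f 14 10 13
f 14 16 10
f 12 16 11
f 15 13 11
f 11 16 15
f 15 14 13
f 16 14 15



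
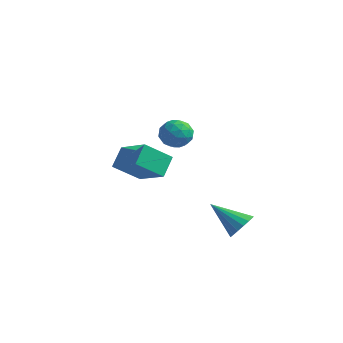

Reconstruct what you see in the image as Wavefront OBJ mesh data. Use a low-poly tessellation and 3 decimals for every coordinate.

v -1.604 3.079 -1.254
v -0.195 2.674 -0.496
v -1.74 3.861 -0.582
v -0.331 3.457 0.175
v -0.909 3.923 -2.095
v 0.5 3.519 -1.338
v -1.045 4.706 -1.424
v 0.364 4.301 -0.666
v 4.113 3.408 -2.831
v 4.449 2.995 -2.458
v 2.847 3.192 -1.929
v 4.497 3.272 -2.325
v 4.457 3.58 -2.307
v 4.339 3.848 -2.41
v 4.168 4.016 -2.609
v 3.985 4.044 -2.859
v 3.832 3.927 -3.102
v 3.743 3.691 -3.284
v 3.738 3.389 -3.362
v 3.82 3.092 -3.318
v 3.969 2.868 -3.163
v 4.151 2.767 -2.932
v 4.324 2.812 -2.677
v 2.278 2.511 1.581
v 2.709 2.207 2.015
v 1.431 1.973 2.045
v 1.862 1.669 2.479
v 1.741 2.34 2.532
v 2.265 2.672 2.245
v 1.875 1.508 1.815
v 2.399 1.84 1.528
v 2.46 1.587 2.16
v 2.377 2.101 2.603
v 1.763 2.079 1.457
v 1.68 2.593 1.9
v 2.568 2.406 1.757
v 1.572 1.774 2.303
v 1.501 2.168 2.334
v 1.754 1.989 2.589
v 2.307 2.679 1.892
v 2.56 2.5 2.147
v 1.991 2.579 2.451
v 1.58 1.68 1.913
v 1.833 1.501 2.168
v 2.386 2.191 1.471
v 2.639 2.012 1.726
v 2.149 1.601 1.609
v 2.675 1.863 2.098
v 2.177 1.547 2.371
v 2.185 1.452 1.98
v 2.493 1.647 1.812
v 2.626 2.165 2.358
v 2.128 1.849 2.631
v 2.057 2.243 2.662
v 2.365 2.438 2.493
v 2.48 1.801 2.443
v 2.012 2.331 1.429
v 1.514 2.015 1.702
v 1.775 1.742 1.567
v 2.083 1.937 1.398
v 1.963 2.633 1.689
v 1.465 2.317 1.962
v 1.647 2.533 2.248
v 1.955 2.728 2.08
v 1.66 2.379 1.617
f 2 4 1
f 5 2 1
f 1 4 3
f 3 5 1
f 2 8 4
f 6 2 5
f 6 8 2
f 4 8 3
f 7 5 3
f 3 8 7
f 7 6 5
f 8 6 7
f 10 9 12
f 10 12 11
f 12 9 13
f 12 13 11
f 13 9 14
f 13 14 11
f 14 9 15
f 14 15 11
f 15 9 16
f 15 16 11
f 16 9 17
f 16 17 11
f 17 9 18
f 17 18 11
f 18 9 19
f 18 19 11
f 19 9 20
f 19 20 11
f 20 9 21
f 20 21 11
f 21 9 22
f 21 22 11
f 22 9 23
f 22 23 11
f 23 9 10
f 23 10 11
f 24 61 40
f 61 35 64
f 40 64 29
f 61 64 40
f 24 40 36
f 40 29 41
f 36 41 25
f 40 41 36
f 24 36 45
f 36 25 46
f 45 46 31
f 36 46 45
f 24 45 57
f 45 31 60
f 57 60 34
f 45 60 57
f 24 57 61
f 57 34 65
f 61 65 35
f 57 65 61
f 25 41 52
f 41 29 55
f 52 55 33
f 41 55 52
f 29 64 42
f 64 35 63
f 42 63 28
f 64 63 42
f 35 65 62
f 65 34 58
f 62 58 26
f 65 58 62
f 34 60 59
f 60 31 47
f 59 47 30
f 60 47 59
f 31 46 51
f 46 25 48
f 51 48 32
f 46 48 51
f 27 53 39
f 53 33 54
f 39 54 28
f 53 54 39
f 27 39 37
f 39 28 38
f 37 38 26
f 39 38 37
f 27 37 44
f 37 26 43
f 44 43 30
f 37 43 44
f 27 44 49
f 44 30 50
f 49 50 32
f 44 50 49
f 27 49 53
f 49 32 56
f 53 56 33
f 49 56 53
f 28 54 42
f 54 33 55
f 42 55 29
f 54 55 42
f 26 38 62
f 38 28 63
f 62 63 35
f 38 63 62
f 30 43 59
f 43 26 58
f 59 58 34
f 43 58 59
f 32 50 51
f 50 30 47
f 51 47 31
f 50 47 51
f 33 56 52
f 56 32 48
f 52 48 25
f 56 48 52



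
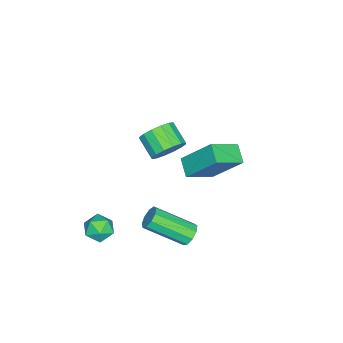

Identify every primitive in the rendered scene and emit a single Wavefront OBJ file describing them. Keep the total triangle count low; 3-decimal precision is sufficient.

v 1.577 -1.323 -3.125
v 2.052 -1.795 -3.542
v 1.008 -2.345 -2.618
v 1.483 -2.817 -3.035
v 1.776 -2.384 -2.445
v 2.128 -1.752 -2.759
v 0.932 -2.388 -3.401
v 1.284 -1.756 -3.715
v 1.653 -2.453 -3.713
v 2.175 -2.45 -3.122
v 0.885 -1.69 -3.038
v 1.407 -1.687 -2.447
v 1.491 2.296 -1.82
v 2.076 2.405 -1.889
v 2.535 0.653 -0.77
v 1.949 0.544 -0.7
v 1.939 2.588 -1.548
v 2.398 0.835 -0.428
v 1.592 2.633 -1.334
v 2.051 0.881 -0.214
v 1.197 2.522 -1.347
v 1.656 0.769 -0.227
v 0.94 2.304 -1.582
v 1.399 0.552 -0.462
v 0.94 2.083 -1.928
v 1.399 0.331 -0.808
v 1.198 1.962 -2.223
v 1.657 0.209 -1.103
v 1.592 1.997 -2.33
v 2.051 0.244 -1.21
v 1.939 2.172 -2.198
v 2.398 0.42 -1.078
v -3.28 -0.548 -1.345
v -2.811 -1.21 -1.781
v -3.471 -2.093 -1.15
v -3.94 -1.432 -0.715
v -2.559 -1.118 -1.388
v -3.218 -2.001 -0.757
v -2.499 -0.873 -0.983
v -3.159 -1.756 -0.353
v -2.649 -0.542 -0.676
v -3.309 -1.425 -0.045
v -2.968 -0.212 -0.548
v -3.628 -1.095 0.083
v -3.371 0.027 -0.634
v -4.03 -0.856 -0.003
v -3.749 0.113 -0.91
v -4.409 -0.77 -0.279
v -4.002 0.021 -1.303
v -4.661 -0.862 -0.672
v -4.061 -0.224 -1.707
v -4.721 -1.107 -1.077
v -3.911 -0.555 -2.015
v -4.571 -1.438 -1.384
v -3.592 -0.885 -2.143
v -4.252 -1.768 -1.512
v -3.19 -1.124 -2.057
v -3.849 -2.007 -1.426
v 0.183 1.354 2.235
v 0.164 2.742 3.81
v -0.9 2.201 1.476
v -0.919 3.589 3.052
v 0.899 1.871 1.788
v 0.88 3.259 3.364
v -0.184 2.718 1.03
v -0.203 4.106 2.605
f 1 12 6
f 1 6 2
f 1 2 8
f 1 8 11
f 1 11 12
f 2 6 10
f 6 12 5
f 12 11 3
f 11 8 7
f 8 2 9
f 4 10 5
f 4 5 3
f 4 3 7
f 4 7 9
f 4 9 10
f 5 10 6
f 3 5 12
f 7 3 11
f 9 7 8
f 10 9 2
f 14 13 17
f 14 17 15
f 15 17 18
f 15 18 16
f 17 13 19
f 17 19 18
f 18 19 20
f 18 20 16
f 19 13 21
f 19 21 20
f 20 21 22
f 20 22 16
f 21 13 23
f 21 23 22
f 22 23 24
f 22 24 16
f 23 13 25
f 23 25 24
f 24 25 26
f 24 26 16
f 25 13 27
f 25 27 26
f 26 27 28
f 26 28 16
f 27 13 29
f 27 29 28
f 28 29 30
f 28 30 16
f 29 13 31
f 29 31 30
f 30 31 32
f 30 32 16
f 31 13 14
f 31 14 32
f 32 14 15
f 32 15 16
f 34 33 37
f 34 37 35
f 35 37 38
f 35 38 36
f 37 33 39
f 37 39 38
f 38 39 40
f 38 40 36
f 39 33 41
f 39 41 40
f 40 41 42
f 40 42 36
f 41 33 43
f 41 43 42
f 42 43 44
f 42 44 36
f 43 33 45
f 43 45 44
f 44 45 46
f 44 46 36
f 45 33 47
f 45 47 46
f 46 47 48
f 46 48 36
f 47 33 49
f 47 49 48
f 48 49 50
f 48 50 36
f 49 33 51
f 49 51 50
f 50 51 52
f 50 52 36
f 51 33 53
f 51 53 52
f 52 53 54
f 52 54 36
f 53 33 55
f 53 55 54
f 54 55 56
f 54 56 36
f 55 33 57
f 55 57 56
f 56 57 58
f 56 58 36
f 57 33 34
f 57 34 58
f 58 34 35
f 58 35 36
f 60 62 59
f 63 60 59
f 59 62 61
f 61 63 59
f 60 66 62
f 64 60 63
f 64 66 60
f 62 66 61
f 65 63 61
f 61 66 65
f 65 64 63
f 66 64 65



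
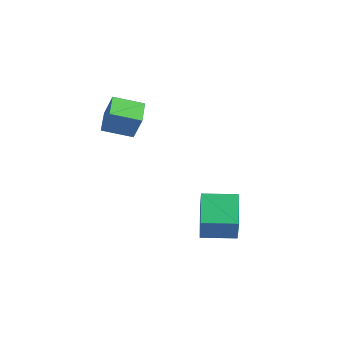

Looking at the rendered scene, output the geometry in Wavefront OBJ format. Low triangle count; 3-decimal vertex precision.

v -1.432 -4.627 3.234
v -0.732 -4.616 4.572
v -2.468 -3.682 3.768
v -1.768 -3.672 5.106
v -0.532 -3.368 2.754
v 0.168 -3.358 4.092
v -1.568 -2.424 3.288
v -0.868 -2.413 4.626
v 3.32 -2.382 -2.819
v 1.966 -1.283 -1.74
v 4.42 -0.984 -2.862
v 3.067 0.115 -1.783
v 4.053 -2.915 -1.357
v 2.7 -1.816 -0.278
v 5.154 -1.517 -1.4
v 3.8 -0.418 -0.321
f 2 4 1
f 5 2 1
f 1 4 3
f 3 5 1
f 2 8 4
f 6 2 5
f 6 8 2
f 4 8 3
f 7 5 3
f 3 8 7
f 7 6 5
f 8 6 7
f 10 12 9
f 13 10 9
f 9 12 11
f 11 13 9
f 10 16 12
f 14 10 13
f 14 16 10
f 12 16 11
f 15 13 11
f 11 16 15
f 15 14 13
f 16 14 15



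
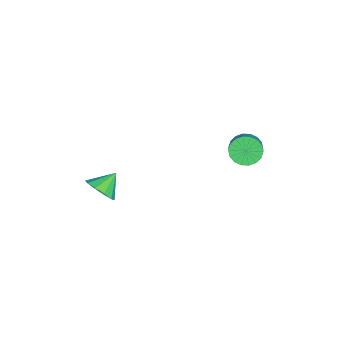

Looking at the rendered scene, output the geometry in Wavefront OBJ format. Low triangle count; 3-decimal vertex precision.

v 4.324 -3.172 2.632
v 4.933 -3.312 3.374
v 3.496 -2.448 3.448
v 5.096 -2.809 3.093
v 4.965 -2.444 2.635
v 4.589 -2.358 2.177
v 4.111 -2.582 1.892
v 3.715 -3.032 1.89
v 3.552 -3.536 2.171
v 3.683 -3.901 2.629
v 4.059 -3.987 3.087
v 4.537 -3.762 3.372
v -0.918 3.816 2.375
v -0.413 4.06 1.633
v 0.744 4.189 2.464
v 0.238 3.944 3.205
v -0.554 4.424 1.773
v 0.603 4.552 2.603
v -0.767 4.667 2.032
v 0.39 4.795 2.862
v -1.01 4.741 2.358
v 0.147 4.87 3.189
v -1.235 4.632 2.688
v -0.078 4.761 3.519
v -1.397 4.361 2.956
v -0.24 4.49 3.787
v -1.464 3.983 3.109
v -0.307 4.112 3.94
v -1.424 3.571 3.116
v -0.267 3.7 3.947
v -1.283 3.208 2.977
v -0.126 3.336 3.807
v -1.07 2.965 2.718
v 0.087 3.093 3.548
v -0.827 2.89 2.391
v 0.33 3.019 3.222
v -0.602 2.999 2.061
v 0.555 3.128 2.892
v -0.44 3.27 1.793
v 0.717 3.399 2.624
v -0.373 3.648 1.64
v 0.784 3.777 2.471
f 2 1 4
f 2 4 3
f 4 1 5
f 4 5 3
f 5 1 6
f 5 6 3
f 6 1 7
f 6 7 3
f 7 1 8
f 7 8 3
f 8 1 9
f 8 9 3
f 9 1 10
f 9 10 3
f 10 1 11
f 10 11 3
f 11 1 12
f 11 12 3
f 12 1 2
f 12 2 3
f 14 13 17
f 14 17 15
f 15 17 18
f 15 18 16
f 17 13 19
f 17 19 18
f 18 19 20
f 18 20 16
f 19 13 21
f 19 21 20
f 20 21 22
f 20 22 16
f 21 13 23
f 21 23 22
f 22 23 24
f 22 24 16
f 23 13 25
f 23 25 24
f 24 25 26
f 24 26 16
f 25 13 27
f 25 27 26
f 26 27 28
f 26 28 16
f 27 13 29
f 27 29 28
f 28 29 30
f 28 30 16
f 29 13 31
f 29 31 30
f 30 31 32
f 30 32 16
f 31 13 33
f 31 33 32
f 32 33 34
f 32 34 16
f 33 13 35
f 33 35 34
f 34 35 36
f 34 36 16
f 35 13 37
f 35 37 36
f 36 37 38
f 36 38 16
f 37 13 39
f 37 39 38
f 38 39 40
f 38 40 16
f 39 13 41
f 39 41 40
f 40 41 42
f 40 42 16
f 41 13 14
f 41 14 42
f 42 14 15
f 42 15 16



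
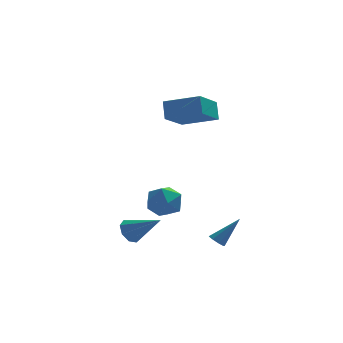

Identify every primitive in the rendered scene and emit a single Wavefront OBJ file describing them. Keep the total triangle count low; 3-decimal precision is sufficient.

v 0.565 3.815 0.714
v -0.407 2.246 1.757
v 0.516 4.478 1.664
v -0.456 2.909 2.707
v 2.376 3.091 1.313
v 1.404 1.522 2.356
v 2.327 3.754 2.263
v 1.355 2.185 3.306
v 1.778 -2.636 -4.572
v 2.074 -3.006 -4.732
v 2.922 -2.284 -3.268
v 2.157 -2.67 -4.896
v 2.018 -2.314 -4.87
v 1.738 -2.147 -4.669
v 1.482 -2.267 -4.412
v 1.399 -2.602 -4.248
v 1.538 -2.958 -4.274
v 1.818 -3.125 -4.475
v -0.469 -2.163 -1.066
v 0.063 -2.38 -1.921
v -1.583 -3.34 -1.459
v -1.051 -3.557 -2.314
v -0.657 -3.787 -1.39
v 0.031 -3.06 -1.147
v -1.551 -2.66 -2.233
v -0.863 -1.933 -1.99
v -0.606 -2.688 -2.642
v -0.053 -3.384 -2.121
v -1.467 -2.336 -1.259
v -0.914 -3.032 -0.738
v -2.375 -2.171 -3.985
v -2.084 -2.489 -4.599
v -0.945 -2.929 -2.915
v -1.876 -1.962 -4.504
v -1.96 -1.558 -4.105
v -2.287 -1.513 -3.636
v -2.666 -1.853 -3.371
v -2.874 -2.38 -3.465
v -2.79 -2.784 -3.864
v -2.463 -2.829 -4.334
f 2 4 1
f 5 2 1
f 1 4 3
f 3 5 1
f 2 8 4
f 6 2 5
f 6 8 2
f 4 8 3
f 7 5 3
f 3 8 7
f 7 6 5
f 8 6 7
f 10 9 12
f 10 12 11
f 12 9 13
f 12 13 11
f 13 9 14
f 13 14 11
f 14 9 15
f 14 15 11
f 15 9 16
f 15 16 11
f 16 9 17
f 16 17 11
f 17 9 18
f 17 18 11
f 18 9 10
f 18 10 11
f 19 30 24
f 19 24 20
f 19 20 26
f 19 26 29
f 19 29 30
f 20 24 28
f 24 30 23
f 30 29 21
f 29 26 25
f 26 20 27
f 22 28 23
f 22 23 21
f 22 21 25
f 22 25 27
f 22 27 28
f 23 28 24
f 21 23 30
f 25 21 29
f 27 25 26
f 28 27 20
f 32 31 34
f 32 34 33
f 34 31 35
f 34 35 33
f 35 31 36
f 35 36 33
f 36 31 37
f 36 37 33
f 37 31 38
f 37 38 33
f 38 31 39
f 38 39 33
f 39 31 40
f 39 40 33
f 40 31 32
f 40 32 33



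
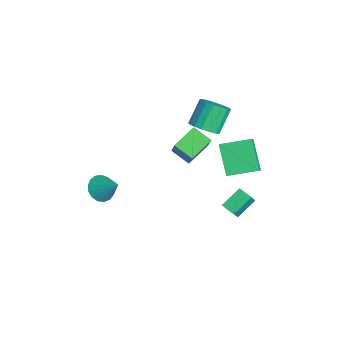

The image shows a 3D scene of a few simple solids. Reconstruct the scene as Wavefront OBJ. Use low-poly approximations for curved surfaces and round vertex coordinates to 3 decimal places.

v -4.261 -4.29 -3.808
v -3.795 -3.859 -4.528
v -3.239 -3.43 -2.632
v -4.142 -3.573 -4.436
v -4.517 -3.452 -4.199
v -4.833 -3.523 -3.873
v -5.018 -3.769 -3.532
v -5.029 -4.135 -3.255
v -4.865 -4.537 -3.104
v -4.561 -4.882 -3.115
v -4.189 -5.091 -3.284
v -3.834 -5.118 -3.574
v -3.576 -4.954 -3.917
v -3.475 -4.639 -4.236
v -3.554 -4.243 -4.456
v -1.008 2.65 -0.809
v -2.544 2.522 0.732
v -0.779 4.538 -0.424
v -2.316 4.409 1.118
v 0.056 2.311 0.222
v -1.481 2.182 1.764
v 0.284 4.198 0.608
v -1.252 4.07 2.149
v -3.004 1.638 1.994
v -2.601 0.998 2.617
v -3.413 1.842 4.009
v -3.816 2.482 3.386
v -2.285 1.344 2.591
v -3.097 2.188 3.984
v -2.134 1.757 2.429
v -2.946 2.601 3.822
v -2.182 2.143 2.167
v -2.994 2.987 3.56
v -2.418 2.413 1.865
v -3.231 3.257 3.258
v -2.789 2.506 1.593
v -3.601 3.35 2.986
v -3.209 2.4 1.412
v -4.021 3.244 2.805
v -3.582 2.119 1.365
v -4.394 2.963 2.758
v -3.822 1.728 1.462
v -4.634 2.572 2.855
v -3.875 1.317 1.68
v -4.687 2.161 3.073
v -3.729 0.979 1.971
v -4.541 1.823 3.363
v -3.416 0.792 2.266
v -4.228 1.636 3.659
v -3.009 0.799 2.499
v -3.821 1.643 3.892
v 0.581 2.201 -2.304
v 0.007 3.331 -1.502
v 1.315 2.74 -2.538
v 0.74 3.87 -1.736
v 1.12 1.85 -1.424
v 0.545 2.98 -0.622
v 1.853 2.389 -1.658
v 1.279 3.519 -0.856
v -0.849 -0.698 2.252
v -1.664 0.562 2.939
v -0.042 0.147 1.66
v -0.856 1.407 2.347
v 0.396 -0.767 3.853
v -0.418 0.493 4.54
v 1.204 0.078 3.261
v 0.389 1.338 3.948
f 2 1 4
f 2 4 3
f 4 1 5
f 4 5 3
f 5 1 6
f 5 6 3
f 6 1 7
f 6 7 3
f 7 1 8
f 7 8 3
f 8 1 9
f 8 9 3
f 9 1 10
f 9 10 3
f 10 1 11
f 10 11 3
f 11 1 12
f 11 12 3
f 12 1 13
f 12 13 3
f 13 1 14
f 13 14 3
f 14 1 15
f 14 15 3
f 15 1 2
f 15 2 3
f 17 19 16
f 20 17 16
f 16 19 18
f 18 20 16
f 17 23 19
f 21 17 20
f 21 23 17
f 19 23 18
f 22 20 18
f 18 23 22
f 22 21 20
f 23 21 22
f 25 24 28
f 25 28 26
f 26 28 29
f 26 29 27
f 28 24 30
f 28 30 29
f 29 30 31
f 29 31 27
f 30 24 32
f 30 32 31
f 31 32 33
f 31 33 27
f 32 24 34
f 32 34 33
f 33 34 35
f 33 35 27
f 34 24 36
f 34 36 35
f 35 36 37
f 35 37 27
f 36 24 38
f 36 38 37
f 37 38 39
f 37 39 27
f 38 24 40
f 38 40 39
f 39 40 41
f 39 41 27
f 40 24 42
f 40 42 41
f 41 42 43
f 41 43 27
f 42 24 44
f 42 44 43
f 43 44 45
f 43 45 27
f 44 24 46
f 44 46 45
f 45 46 47
f 45 47 27
f 46 24 48
f 46 48 47
f 47 48 49
f 47 49 27
f 48 24 50
f 48 50 49
f 49 50 51
f 49 51 27
f 50 24 25
f 50 25 51
f 51 25 26
f 51 26 27
f 53 55 52
f 56 53 52
f 52 55 54
f 54 56 52
f 53 59 55
f 57 53 56
f 57 59 53
f 55 59 54
f 58 56 54
f 54 59 58
f 58 57 56
f 59 57 58
f 61 63 60
f 64 61 60
f 60 63 62
f 62 64 60
f 61 67 63
f 65 61 64
f 65 67 61
f 63 67 62
f 66 64 62
f 62 67 66
f 66 65 64
f 67 65 66



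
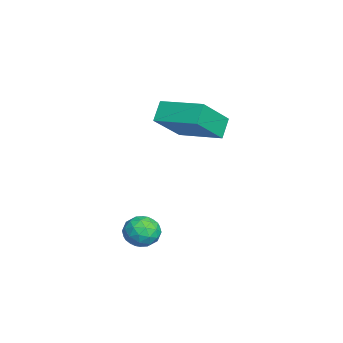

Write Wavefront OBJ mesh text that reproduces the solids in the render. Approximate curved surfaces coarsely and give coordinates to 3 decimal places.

v 2.327 1.718 -1.874
v 2.804 1.4 -1.379
v 2.396 0.72 -2.581
v 2.873 0.402 -2.086
v 2.146 0.507 -1.898
v 2.104 1.124 -1.462
v 3.096 0.996 -2.498
v 3.054 1.613 -2.062
v 3.279 0.954 -1.765
v 2.692 0.652 -1.394
v 2.508 1.468 -2.566
v 1.921 1.166 -2.195
v 2.56 1.647 -1.565
v 2.64 0.473 -2.395
v 2.214 0.535 -2.285
v 2.494 0.348 -1.994
v 2.148 1.484 -1.613
v 2.428 1.298 -1.322
v 2.042 0.772 -1.628
v 2.772 0.822 -2.638
v 3.052 0.636 -2.347
v 2.706 1.772 -1.966
v 2.986 1.585 -1.675
v 3.158 1.348 -2.332
v 3.119 1.198 -1.5
v 3.159 0.611 -1.915
v 3.291 0.96 -2.158
v 3.266 1.323 -1.901
v 2.774 1.02 -1.282
v 2.814 0.433 -1.698
v 2.388 0.495 -1.588
v 2.363 0.858 -1.331
v 3.053 0.758 -1.509
v 2.386 1.687 -2.262
v 2.426 1.1 -2.678
v 2.837 1.262 -2.629
v 2.812 1.625 -2.372
v 2.041 1.509 -2.045
v 2.081 0.922 -2.46
v 1.934 0.797 -2.059
v 1.909 1.16 -1.802
v 2.147 1.362 -2.451
v -1.084 2.557 1.175
v 0.014 1.554 2.467
v -1.695 2.828 1.905
v -0.597 1.825 3.197
v -0.023 4.115 1.483
v 1.075 3.112 2.775
v -0.634 4.386 2.213
v 0.464 3.383 3.505
f 1 38 17
f 38 12 41
f 17 41 6
f 38 41 17
f 1 17 13
f 17 6 18
f 13 18 2
f 17 18 13
f 1 13 22
f 13 2 23
f 22 23 8
f 13 23 22
f 1 22 34
f 22 8 37
f 34 37 11
f 22 37 34
f 1 34 38
f 34 11 42
f 38 42 12
f 34 42 38
f 2 18 29
f 18 6 32
f 29 32 10
f 18 32 29
f 6 41 19
f 41 12 40
f 19 40 5
f 41 40 19
f 12 42 39
f 42 11 35
f 39 35 3
f 42 35 39
f 11 37 36
f 37 8 24
f 36 24 7
f 37 24 36
f 8 23 28
f 23 2 25
f 28 25 9
f 23 25 28
f 4 30 16
f 30 10 31
f 16 31 5
f 30 31 16
f 4 16 14
f 16 5 15
f 14 15 3
f 16 15 14
f 4 14 21
f 14 3 20
f 21 20 7
f 14 20 21
f 4 21 26
f 21 7 27
f 26 27 9
f 21 27 26
f 4 26 30
f 26 9 33
f 30 33 10
f 26 33 30
f 5 31 19
f 31 10 32
f 19 32 6
f 31 32 19
f 3 15 39
f 15 5 40
f 39 40 12
f 15 40 39
f 7 20 36
f 20 3 35
f 36 35 11
f 20 35 36
f 9 27 28
f 27 7 24
f 28 24 8
f 27 24 28
f 10 33 29
f 33 9 25
f 29 25 2
f 33 25 29
f 44 46 43
f 47 44 43
f 43 46 45
f 45 47 43
f 44 50 46
f 48 44 47
f 48 50 44
f 46 50 45
f 49 47 45
f 45 50 49
f 49 48 47
f 50 48 49



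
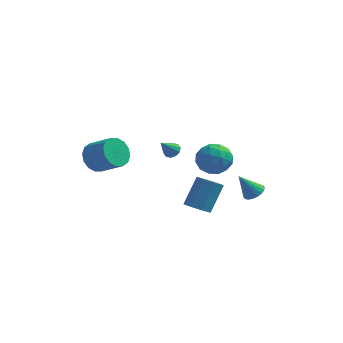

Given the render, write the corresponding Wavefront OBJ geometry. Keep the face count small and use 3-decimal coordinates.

v -4.279 -1.833 1.757
v -3.817 -2.215 0.871
v -2.398 -2.69 1.817
v -2.861 -2.307 2.703
v -3.658 -1.685 0.899
v -2.239 -2.16 1.845
v -3.665 -1.195 1.156
v -2.247 -1.67 2.102
v -3.837 -0.876 1.574
v -2.419 -1.35 2.521
v -4.128 -0.812 2.042
v -2.709 -1.287 2.988
v -4.459 -1.023 2.433
v -3.04 -1.497 3.379
v -4.742 -1.45 2.643
v -3.323 -1.925 3.589
v -4.901 -1.98 2.615
v -3.482 -2.455 3.561
v -4.893 -2.47 2.358
v -3.475 -2.945 3.304
v -4.721 -2.79 1.939
v -3.303 -3.264 2.886
v -4.431 -2.853 1.472
v -3.012 -3.328 2.418
v -4.1 -2.643 1.081
v -2.681 -3.117 2.027
v 0.011 -0.719 2.321
v 0.345 -1.15 2.156
v -0.471 -1.481 3.339
v 0.525 -0.955 2.388
v 0.509 -0.669 2.594
v 0.302 -0.403 2.695
v -0.016 -0.257 2.654
v -0.324 -0.288 2.486
v -0.504 -0.483 2.254
v -0.487 -0.768 2.048
v -0.281 -1.035 1.947
v 0.037 -1.181 1.988
v 4.324 2.202 -2.41
v 4.962 2.033 -2.053
v 3.436 1.898 -0.97
v 4.938 2.34 -2.002
v 4.809 2.623 -2.023
v 4.596 2.833 -2.11
v 4.336 2.934 -2.249
v 4.074 2.909 -2.416
v 3.855 2.761 -2.582
v 3.717 2.517 -2.719
v 3.685 2.218 -2.802
v 3.763 1.916 -2.817
v 3.938 1.664 -2.762
v 4.18 1.505 -2.647
v 4.447 1.466 -2.49
v 4.693 1.555 -2.32
v 4.875 1.755 -2.165
v 2.083 -3.087 -0.81
v 2.81 -2.792 -1.229
v 3.305 -1.657 0.431
v 2.577 -1.953 0.85
v 2.267 -2.395 -1.338
v 2.762 -1.261 0.322
v 1.616 -2.404 -1.138
v 2.111 -1.27 0.522
v 1.238 -2.813 -0.746
v 1.733 -1.679 0.914
v 1.355 -3.383 -0.391
v 1.85 -2.248 1.269
v 1.898 -3.779 -0.282
v 2.393 -2.645 1.378
v 2.549 -3.77 -0.482
v 3.044 -2.636 1.178
v 2.927 -3.361 -0.874
v 3.422 -2.227 0.786
v 0.93 3.867 -0.353
v 2.085 4.021 -0.715
v 1.295 1.959 -0.005
v 2.45 2.113 -0.367
v 2.063 2.619 0.674
v 1.838 3.799 0.458
v 1.542 2.181 -1.178
v 1.317 3.361 -1.394
v 2.463 2.98 -1.225
v 2.785 3.25 -0.08
v 0.595 2.73 -0.64
v 0.917 3 0.505
v 1.476 4.111 -0.565
v 1.904 1.869 -0.155
v 1.677 2.166 0.456
v 2.356 2.257 0.244
v 1.331 3.981 0.125
v 2.009 4.071 -0.088
v 1.997 3.247 0.729
v 1.371 1.909 -0.632
v 2.049 1.999 -0.845
v 1.024 3.723 -0.964
v 1.703 3.814 -1.176
v 1.383 2.733 -1.449
v 2.377 3.59 -1.077
v 2.591 2.469 -0.872
v 2.057 2.509 -1.349
v 1.925 3.202 -1.476
v 2.566 3.749 -0.404
v 2.78 2.628 -0.199
v 2.553 2.925 0.412
v 2.421 3.618 0.286
v 2.788 3.137 -0.704
v 0.6 3.352 -0.521
v 0.814 2.231 -0.316
v 0.959 2.362 -1.006
v 0.827 3.055 -1.132
v 0.789 3.511 0.152
v 1.003 2.39 0.357
v 1.455 2.778 0.756
v 1.323 3.471 0.629
v 0.592 2.843 -0.016
f 2 1 5
f 2 5 3
f 3 5 6
f 3 6 4
f 5 1 7
f 5 7 6
f 6 7 8
f 6 8 4
f 7 1 9
f 7 9 8
f 8 9 10
f 8 10 4
f 9 1 11
f 9 11 10
f 10 11 12
f 10 12 4
f 11 1 13
f 11 13 12
f 12 13 14
f 12 14 4
f 13 1 15
f 13 15 14
f 14 15 16
f 14 16 4
f 15 1 17
f 15 17 16
f 16 17 18
f 16 18 4
f 17 1 19
f 17 19 18
f 18 19 20
f 18 20 4
f 19 1 21
f 19 21 20
f 20 21 22
f 20 22 4
f 21 1 23
f 21 23 22
f 22 23 24
f 22 24 4
f 23 1 25
f 23 25 24
f 24 25 26
f 24 26 4
f 25 1 2
f 25 2 26
f 26 2 3
f 26 3 4
f 28 27 30
f 28 30 29
f 30 27 31
f 30 31 29
f 31 27 32
f 31 32 29
f 32 27 33
f 32 33 29
f 33 27 34
f 33 34 29
f 34 27 35
f 34 35 29
f 35 27 36
f 35 36 29
f 36 27 37
f 36 37 29
f 37 27 38
f 37 38 29
f 38 27 28
f 38 28 29
f 40 39 42
f 40 42 41
f 42 39 43
f 42 43 41
f 43 39 44
f 43 44 41
f 44 39 45
f 44 45 41
f 45 39 46
f 45 46 41
f 46 39 47
f 46 47 41
f 47 39 48
f 47 48 41
f 48 39 49
f 48 49 41
f 49 39 50
f 49 50 41
f 50 39 51
f 50 51 41
f 51 39 52
f 51 52 41
f 52 39 53
f 52 53 41
f 53 39 54
f 53 54 41
f 54 39 55
f 54 55 41
f 55 39 40
f 55 40 41
f 57 56 60
f 57 60 58
f 58 60 61
f 58 61 59
f 60 56 62
f 60 62 61
f 61 62 63
f 61 63 59
f 62 56 64
f 62 64 63
f 63 64 65
f 63 65 59
f 64 56 66
f 64 66 65
f 65 66 67
f 65 67 59
f 66 56 68
f 66 68 67
f 67 68 69
f 67 69 59
f 68 56 70
f 68 70 69
f 69 70 71
f 69 71 59
f 70 56 72
f 70 72 71
f 71 72 73
f 71 73 59
f 72 56 57
f 72 57 73
f 73 57 58
f 73 58 59
f 74 111 90
f 111 85 114
f 90 114 79
f 111 114 90
f 74 90 86
f 90 79 91
f 86 91 75
f 90 91 86
f 74 86 95
f 86 75 96
f 95 96 81
f 86 96 95
f 74 95 107
f 95 81 110
f 107 110 84
f 95 110 107
f 74 107 111
f 107 84 115
f 111 115 85
f 107 115 111
f 75 91 102
f 91 79 105
f 102 105 83
f 91 105 102
f 79 114 92
f 114 85 113
f 92 113 78
f 114 113 92
f 85 115 112
f 115 84 108
f 112 108 76
f 115 108 112
f 84 110 109
f 110 81 97
f 109 97 80
f 110 97 109
f 81 96 101
f 96 75 98
f 101 98 82
f 96 98 101
f 77 103 89
f 103 83 104
f 89 104 78
f 103 104 89
f 77 89 87
f 89 78 88
f 87 88 76
f 89 88 87
f 77 87 94
f 87 76 93
f 94 93 80
f 87 93 94
f 77 94 99
f 94 80 100
f 99 100 82
f 94 100 99
f 77 99 103
f 99 82 106
f 103 106 83
f 99 106 103
f 78 104 92
f 104 83 105
f 92 105 79
f 104 105 92
f 76 88 112
f 88 78 113
f 112 113 85
f 88 113 112
f 80 93 109
f 93 76 108
f 109 108 84
f 93 108 109
f 82 100 101
f 100 80 97
f 101 97 81
f 100 97 101
f 83 106 102
f 106 82 98
f 102 98 75
f 106 98 102



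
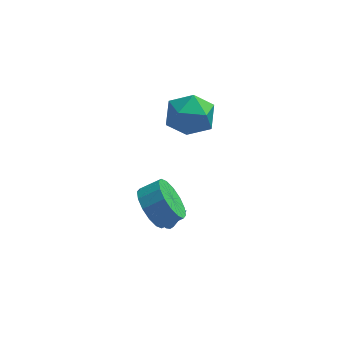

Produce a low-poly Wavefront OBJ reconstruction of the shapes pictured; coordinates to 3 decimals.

v -2.381 3.6 -1.114
v -1.697 4.092 -0.292
v -1.663 1.888 -0.688
v -0.979 2.38 0.134
v -2.145 2.334 0.29
v -2.589 3.392 0.026
v -0.771 2.588 -1.006
v -1.215 3.646 -1.27
v -0.702 3.466 -0.225
v -1.551 3.31 0.576
v -1.809 2.67 -1.556
v -2.658 2.514 -0.755
v -3.028 -1.788 -1.96
v -2.549 -1.565 -2.832
v -1.693 -1.37 -2.313
v -2.172 -1.592 -1.44
v -2.754 -1.107 -2.668
v -1.898 -0.912 -2.149
v -3.031 -0.831 -2.314
v -2.175 -0.636 -1.795
v -3.308 -0.812 -1.865
v -2.452 -0.616 -1.345
v -3.51 -1.054 -1.441
v -2.654 -0.858 -0.922
v -3.583 -1.492 -1.156
v -2.727 -1.297 -0.637
v -3.507 -2.01 -1.087
v -2.651 -1.815 -0.568
v -3.302 -2.468 -1.251
v -2.446 -2.273 -0.732
v -3.025 -2.744 -1.605
v -2.169 -2.549 -1.086
v -2.748 -2.764 -2.055
v -1.892 -2.568 -1.535
v -2.546 -2.522 -2.478
v -1.69 -2.326 -1.959
v -2.473 -2.083 -2.763
v -1.617 -1.888 -2.244
v -2.469 -0.893 -3.582
v -2.148 -0.578 -3.914
v -1.631 -1.027 -2.898
v -2.257 -0.401 -3.745
v -2.416 -0.337 -3.538
v -2.586 -0.401 -3.342
v -2.73 -0.577 -3.2
v -2.814 -0.826 -3.146
v -2.819 -1.09 -3.191
v -2.744 -1.309 -3.326
v -2.606 -1.433 -3.52
v -2.436 -1.433 -3.728
v -2.275 -1.309 -3.902
v -2.157 -1.09 -4.003
v -2.112 -0.826 -4.007
f 1 12 6
f 1 6 2
f 1 2 8
f 1 8 11
f 1 11 12
f 2 6 10
f 6 12 5
f 12 11 3
f 11 8 7
f 8 2 9
f 4 10 5
f 4 5 3
f 4 3 7
f 4 7 9
f 4 9 10
f 5 10 6
f 3 5 12
f 7 3 11
f 9 7 8
f 10 9 2
f 14 13 17
f 14 17 15
f 15 17 18
f 15 18 16
f 17 13 19
f 17 19 18
f 18 19 20
f 18 20 16
f 19 13 21
f 19 21 20
f 20 21 22
f 20 22 16
f 21 13 23
f 21 23 22
f 22 23 24
f 22 24 16
f 23 13 25
f 23 25 24
f 24 25 26
f 24 26 16
f 25 13 27
f 25 27 26
f 26 27 28
f 26 28 16
f 27 13 29
f 27 29 28
f 28 29 30
f 28 30 16
f 29 13 31
f 29 31 30
f 30 31 32
f 30 32 16
f 31 13 33
f 31 33 32
f 32 33 34
f 32 34 16
f 33 13 35
f 33 35 34
f 34 35 36
f 34 36 16
f 35 13 37
f 35 37 36
f 36 37 38
f 36 38 16
f 37 13 14
f 37 14 38
f 38 14 15
f 38 15 16
f 40 39 42
f 40 42 41
f 42 39 43
f 42 43 41
f 43 39 44
f 43 44 41
f 44 39 45
f 44 45 41
f 45 39 46
f 45 46 41
f 46 39 47
f 46 47 41
f 47 39 48
f 47 48 41
f 48 39 49
f 48 49 41
f 49 39 50
f 49 50 41
f 50 39 51
f 50 51 41
f 51 39 52
f 51 52 41
f 52 39 53
f 52 53 41
f 53 39 40
f 53 40 41



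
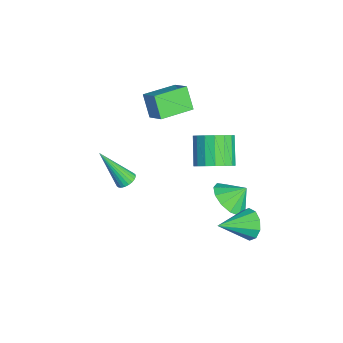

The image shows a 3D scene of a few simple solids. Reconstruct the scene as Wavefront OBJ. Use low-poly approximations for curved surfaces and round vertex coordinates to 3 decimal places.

v 2.234 3.311 -0.324
v 2.56 3.722 0.306
v 2.786 1.849 0.344
v 2.084 3.599 0.429
v 1.666 3.366 0.264
v 1.464 3.112 -0.125
v 1.557 2.934 -0.591
v 1.908 2.901 -0.954
v 2.384 3.024 -1.077
v 2.803 3.257 -0.912
v 3.005 3.511 -0.523
v 2.912 3.689 -0.057
v -0.449 2.814 -1.287
v 0.56 2.705 -1.179
v -0.451 3.566 -0.513
v 0.482 3.114 -1.576
v 0.109 3.427 -1.881
v -0.441 3.545 -1.998
v -0.994 3.432 -1.889
v -1.374 3.122 -1.589
v -1.46 2.714 -1.193
v -1.225 2.338 -0.827
v -0.744 2.113 -0.607
v -0.169 2.111 -0.604
v 0.317 2.331 -0.817
v -3.706 -0.759 3.688
v -2.877 -0.318 4.317
v -4.423 0.766 3.563
v -3.594 1.207 4.191
v -3.026 -0.527 2.629
v -2.197 -0.086 3.257
v -3.743 0.998 2.503
v -2.914 1.439 3.132
v -1.878 -1.724 -0.839
v -1.646 -1.356 -0.554
v -2.262 -2.876 0.959
v -1.838 -1.291 -0.554
v -2.037 -1.292 -0.597
v -2.211 -1.359 -0.677
v -2.334 -1.482 -0.781
v -2.388 -1.641 -0.895
v -2.365 -1.813 -1
v -2.267 -1.971 -1.08
v -2.11 -2.092 -1.124
v -1.918 -2.157 -1.125
v -1.72 -2.156 -1.082
v -1.546 -2.089 -1.002
v -1.422 -1.967 -0.898
v -1.368 -1.808 -0.784
v -1.392 -1.636 -0.679
v -1.489 -1.477 -0.598
v 0.329 1.994 2.138
v 0.926 2.382 2.721
v -0.193 2.474 3.805
v -0.789 2.086 3.222
v 0.748 2.725 2.508
v -0.37 2.817 3.592
v 0.474 2.9 2.211
v -0.644 2.991 3.295
v 0.167 2.867 1.897
v -0.951 2.959 2.981
v -0.103 2.635 1.638
v -1.221 2.726 2.722
v -0.274 2.255 1.494
v -1.392 2.347 2.578
v -0.306 1.816 1.497
v -1.425 1.908 2.581
v -0.194 1.418 1.647
v -1.312 1.51 2.731
v 0.039 1.152 1.91
v -1.08 1.243 2.994
v 0.338 1.078 2.225
v -0.781 1.17 3.308
v 0.635 1.215 2.52
v -0.483 1.306 3.603
v 0.862 1.53 2.727
v -0.256 1.622 3.811
v 0.967 1.951 2.8
v -0.151 2.043 3.884
f 2 1 4
f 2 4 3
f 4 1 5
f 4 5 3
f 5 1 6
f 5 6 3
f 6 1 7
f 6 7 3
f 7 1 8
f 7 8 3
f 8 1 9
f 8 9 3
f 9 1 10
f 9 10 3
f 10 1 11
f 10 11 3
f 11 1 12
f 11 12 3
f 12 1 2
f 12 2 3
f 14 13 16
f 14 16 15
f 16 13 17
f 16 17 15
f 17 13 18
f 17 18 15
f 18 13 19
f 18 19 15
f 19 13 20
f 19 20 15
f 20 13 21
f 20 21 15
f 21 13 22
f 21 22 15
f 22 13 23
f 22 23 15
f 23 13 24
f 23 24 15
f 24 13 25
f 24 25 15
f 25 13 14
f 25 14 15
f 27 29 26
f 30 27 26
f 26 29 28
f 28 30 26
f 27 33 29
f 31 27 30
f 31 33 27
f 29 33 28
f 32 30 28
f 28 33 32
f 32 31 30
f 33 31 32
f 35 34 37
f 35 37 36
f 37 34 38
f 37 38 36
f 38 34 39
f 38 39 36
f 39 34 40
f 39 40 36
f 40 34 41
f 40 41 36
f 41 34 42
f 41 42 36
f 42 34 43
f 42 43 36
f 43 34 44
f 43 44 36
f 44 34 45
f 44 45 36
f 45 34 46
f 45 46 36
f 46 34 47
f 46 47 36
f 47 34 48
f 47 48 36
f 48 34 49
f 48 49 36
f 49 34 50
f 49 50 36
f 50 34 51
f 50 51 36
f 51 34 35
f 51 35 36
f 53 52 56
f 53 56 54
f 54 56 57
f 54 57 55
f 56 52 58
f 56 58 57
f 57 58 59
f 57 59 55
f 58 52 60
f 58 60 59
f 59 60 61
f 59 61 55
f 60 52 62
f 60 62 61
f 61 62 63
f 61 63 55
f 62 52 64
f 62 64 63
f 63 64 65
f 63 65 55
f 64 52 66
f 64 66 65
f 65 66 67
f 65 67 55
f 66 52 68
f 66 68 67
f 67 68 69
f 67 69 55
f 68 52 70
f 68 70 69
f 69 70 71
f 69 71 55
f 70 52 72
f 70 72 71
f 71 72 73
f 71 73 55
f 72 52 74
f 72 74 73
f 73 74 75
f 73 75 55
f 74 52 76
f 74 76 75
f 75 76 77
f 75 77 55
f 76 52 78
f 76 78 77
f 77 78 79
f 77 79 55
f 78 52 53
f 78 53 79
f 79 53 54
f 79 54 55



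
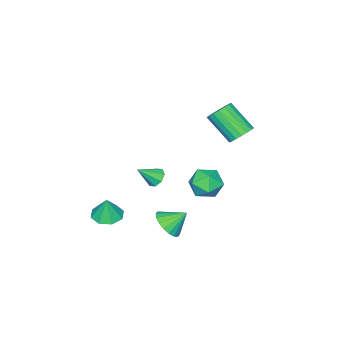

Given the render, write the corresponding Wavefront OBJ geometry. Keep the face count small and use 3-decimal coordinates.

v -3.142 -0.59 -1.892
v -2.446 -1.271 -2.412
v -4.314 -0.769 -3.228
v -3.618 -1.45 -3.748
v -4.112 -1.773 -2.815
v -3.388 -1.662 -1.989
v -3.372 -0.378 -3.651
v -2.648 -0.267 -2.825
v -2.588 -1.14 -3.499
v -3.045 -2.002 -2.982
v -3.715 -0.038 -2.658
v -4.172 -0.9 -2.141
v 3.311 0.965 2.484
v 3.707 0.861 2.019
v 4.169 0.435 3.336
v 3.77 1.286 2.22
v 3.564 1.523 2.576
v 3.209 1.433 2.878
v 2.914 1.068 2.949
v 2.851 0.643 2.749
v 3.057 0.406 2.393
v 3.412 0.496 2.091
v 2.923 -2.752 -2.474
v 3.412 -1.999 -2.625
v 3.117 -2.608 -1.126
v 2.733 -1.864 -2.541
v 2.166 -2.249 -2.419
v 2.042 -2.929 -2.329
v 2.434 -3.504 -2.324
v 3.112 -3.639 -2.407
v 3.68 -3.254 -2.53
v 3.804 -2.575 -2.62
v 1.738 0.421 -2.44
v 2.507 0.458 -1.85
v 1.042 1.159 -1.58
v 2.562 0.804 -2.102
v 2.455 1.074 -2.421
v 2.205 1.215 -2.744
v 1.863 1.199 -3.006
v 1.496 1.028 -3.157
v 1.177 0.737 -3.165
v 0.969 0.384 -3.03
v 0.913 0.038 -2.778
v 1.021 -0.232 -2.459
v 1.271 -0.373 -2.137
v 1.613 -0.357 -1.874
v 1.98 -0.186 -1.723
v 2.299 0.104 -1.715
v -2.288 2.145 3.182
v -1.584 1.889 2.875
v -1.528 0.419 4.23
v -2.232 0.675 4.538
v -1.48 2.125 3.127
v -1.424 0.655 4.482
v -1.537 2.365 3.39
v -1.48 0.895 4.745
v -1.742 2.562 3.612
v -1.686 1.092 4.967
v -2.055 2.676 3.748
v -1.999 1.206 5.104
v -2.415 2.685 3.773
v -2.359 1.215 5.128
v -2.749 2.587 3.681
v -2.693 1.117 5.036
v -2.992 2.401 3.49
v -2.936 0.931 4.845
v -3.096 2.165 3.238
v -3.04 0.695 4.593
v -3.04 1.925 2.975
v -2.983 0.455 4.33
v -2.834 1.728 2.753
v -2.778 0.258 4.108
v -2.521 1.614 2.616
v -2.465 0.144 3.972
v -2.161 1.605 2.592
v -2.105 0.135 3.947
v -1.827 1.703 2.684
v -1.771 0.233 4.039
f 1 12 6
f 1 6 2
f 1 2 8
f 1 8 11
f 1 11 12
f 2 6 10
f 6 12 5
f 12 11 3
f 11 8 7
f 8 2 9
f 4 10 5
f 4 5 3
f 4 3 7
f 4 7 9
f 4 9 10
f 5 10 6
f 3 5 12
f 7 3 11
f 9 7 8
f 10 9 2
f 14 13 16
f 14 16 15
f 16 13 17
f 16 17 15
f 17 13 18
f 17 18 15
f 18 13 19
f 18 19 15
f 19 13 20
f 19 20 15
f 20 13 21
f 20 21 15
f 21 13 22
f 21 22 15
f 22 13 14
f 22 14 15
f 24 23 26
f 24 26 25
f 26 23 27
f 26 27 25
f 27 23 28
f 27 28 25
f 28 23 29
f 28 29 25
f 29 23 30
f 29 30 25
f 30 23 31
f 30 31 25
f 31 23 32
f 31 32 25
f 32 23 24
f 32 24 25
f 34 33 36
f 34 36 35
f 36 33 37
f 36 37 35
f 37 33 38
f 37 38 35
f 38 33 39
f 38 39 35
f 39 33 40
f 39 40 35
f 40 33 41
f 40 41 35
f 41 33 42
f 41 42 35
f 42 33 43
f 42 43 35
f 43 33 44
f 43 44 35
f 44 33 45
f 44 45 35
f 45 33 46
f 45 46 35
f 46 33 47
f 46 47 35
f 47 33 48
f 47 48 35
f 48 33 34
f 48 34 35
f 50 49 53
f 50 53 51
f 51 53 54
f 51 54 52
f 53 49 55
f 53 55 54
f 54 55 56
f 54 56 52
f 55 49 57
f 55 57 56
f 56 57 58
f 56 58 52
f 57 49 59
f 57 59 58
f 58 59 60
f 58 60 52
f 59 49 61
f 59 61 60
f 60 61 62
f 60 62 52
f 61 49 63
f 61 63 62
f 62 63 64
f 62 64 52
f 63 49 65
f 63 65 64
f 64 65 66
f 64 66 52
f 65 49 67
f 65 67 66
f 66 67 68
f 66 68 52
f 67 49 69
f 67 69 68
f 68 69 70
f 68 70 52
f 69 49 71
f 69 71 70
f 70 71 72
f 70 72 52
f 71 49 73
f 71 73 72
f 72 73 74
f 72 74 52
f 73 49 75
f 73 75 74
f 74 75 76
f 74 76 52
f 75 49 77
f 75 77 76
f 76 77 78
f 76 78 52
f 77 49 50
f 77 50 78
f 78 50 51
f 78 51 52

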